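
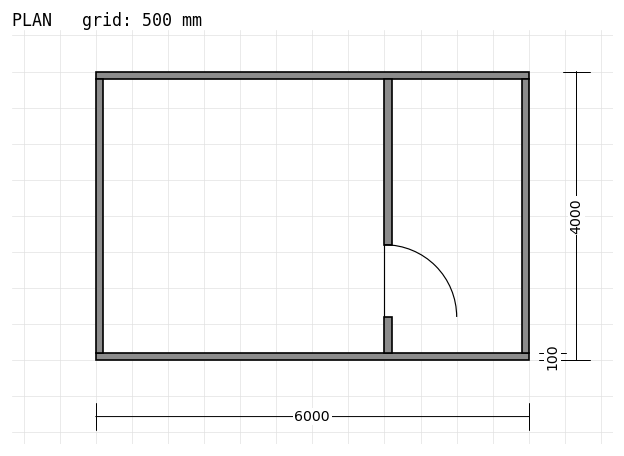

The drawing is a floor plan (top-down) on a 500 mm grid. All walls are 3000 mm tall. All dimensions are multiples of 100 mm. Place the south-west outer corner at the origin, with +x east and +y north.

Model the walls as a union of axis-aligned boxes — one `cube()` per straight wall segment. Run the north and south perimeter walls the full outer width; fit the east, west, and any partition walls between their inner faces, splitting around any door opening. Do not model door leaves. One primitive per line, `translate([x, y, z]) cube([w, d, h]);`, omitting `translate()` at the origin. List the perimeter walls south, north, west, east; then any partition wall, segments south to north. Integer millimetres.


cube([6000, 100, 3000]);
translate([0, 3900, 0]) cube([6000, 100, 3000]);
translate([0, 100, 0]) cube([100, 3800, 3000]);
translate([5900, 100, 0]) cube([100, 3800, 3000]);
translate([4000, 100, 0]) cube([100, 500, 3000]);
translate([4000, 1600, 0]) cube([100, 2300, 3000]);


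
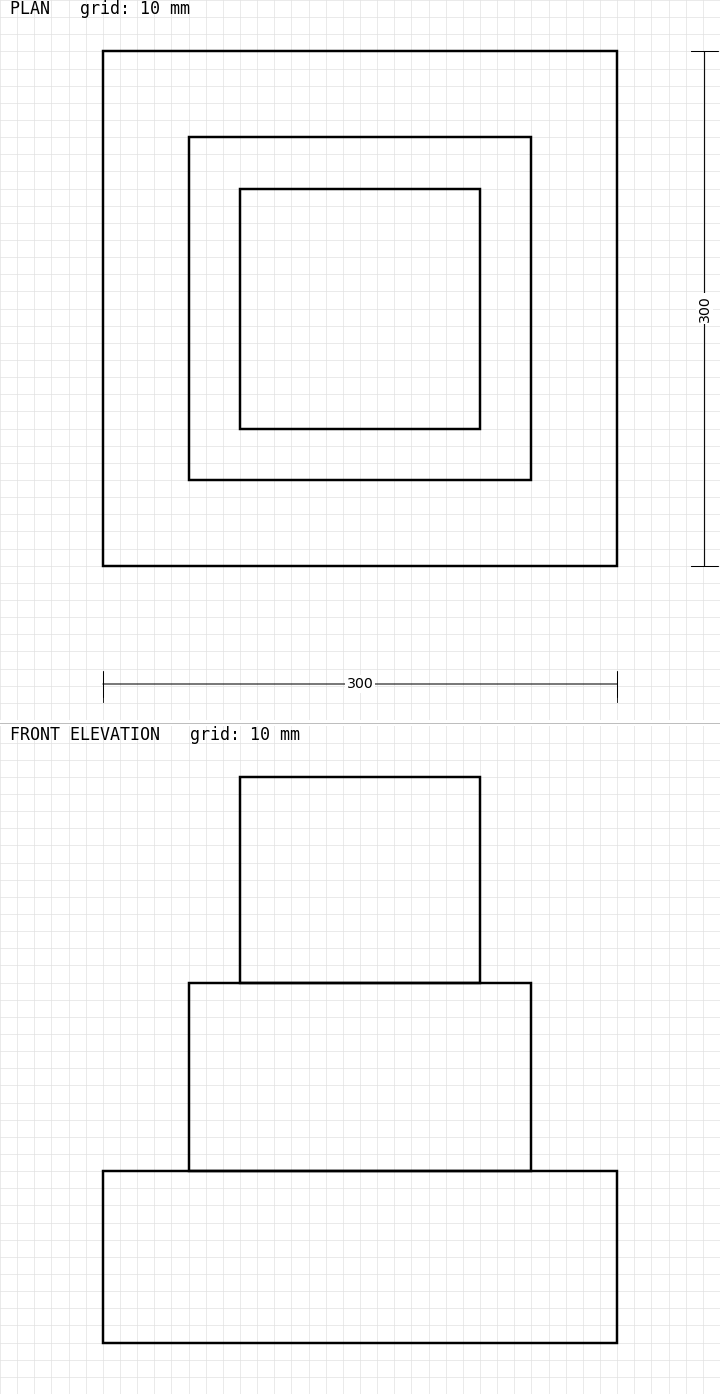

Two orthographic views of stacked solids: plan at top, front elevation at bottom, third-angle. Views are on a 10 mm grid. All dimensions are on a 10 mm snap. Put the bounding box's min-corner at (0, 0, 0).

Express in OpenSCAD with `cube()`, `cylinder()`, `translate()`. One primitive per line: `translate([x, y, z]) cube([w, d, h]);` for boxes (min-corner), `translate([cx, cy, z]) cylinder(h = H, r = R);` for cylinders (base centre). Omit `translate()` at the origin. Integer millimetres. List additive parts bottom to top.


cube([300, 300, 100]);
translate([50, 50, 100]) cube([200, 200, 110]);
translate([80, 80, 210]) cube([140, 140, 120]);


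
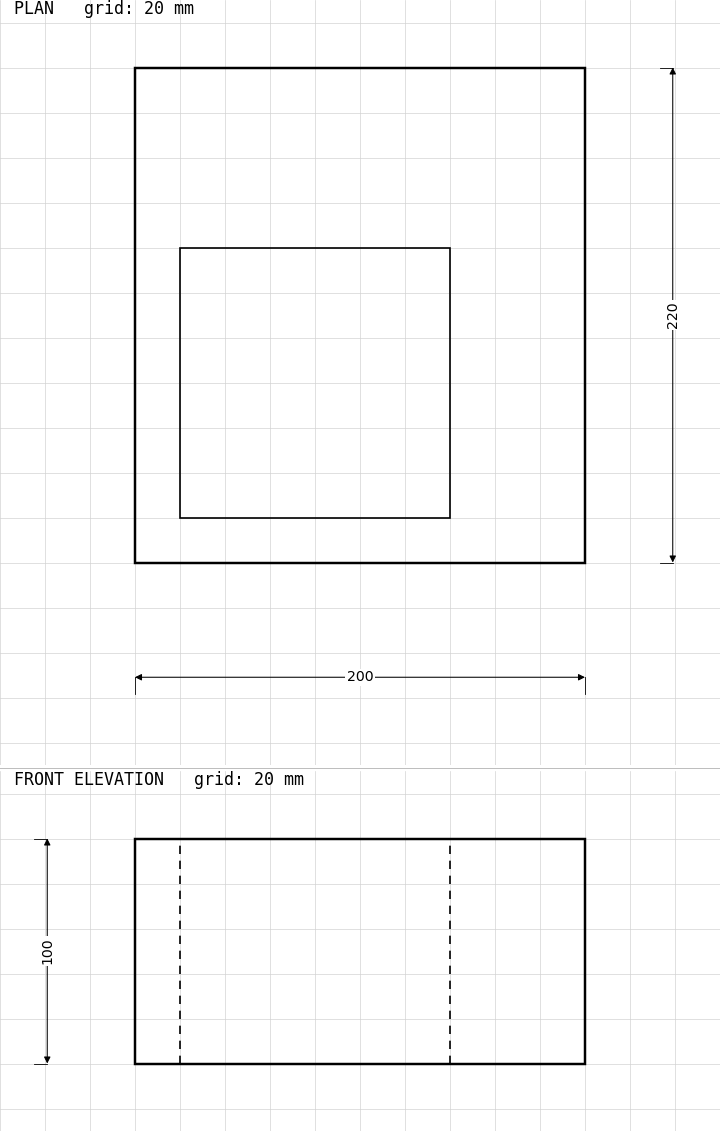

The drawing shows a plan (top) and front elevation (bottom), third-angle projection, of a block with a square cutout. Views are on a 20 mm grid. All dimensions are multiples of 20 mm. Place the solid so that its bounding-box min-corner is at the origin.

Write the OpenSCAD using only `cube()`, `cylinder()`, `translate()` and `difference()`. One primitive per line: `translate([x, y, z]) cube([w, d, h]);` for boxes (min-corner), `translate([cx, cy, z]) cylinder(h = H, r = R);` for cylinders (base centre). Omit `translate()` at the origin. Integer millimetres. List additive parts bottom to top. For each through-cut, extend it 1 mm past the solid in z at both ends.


difference() {
  cube([200, 220, 100]);
  translate([20, 20, -1]) cube([120, 120, 102]);
}


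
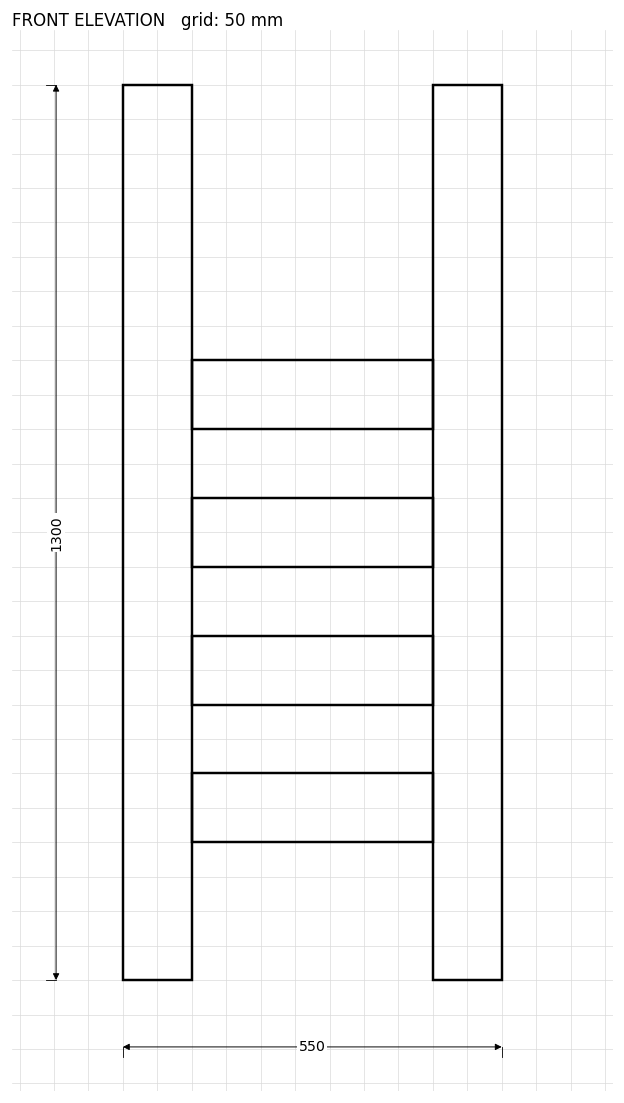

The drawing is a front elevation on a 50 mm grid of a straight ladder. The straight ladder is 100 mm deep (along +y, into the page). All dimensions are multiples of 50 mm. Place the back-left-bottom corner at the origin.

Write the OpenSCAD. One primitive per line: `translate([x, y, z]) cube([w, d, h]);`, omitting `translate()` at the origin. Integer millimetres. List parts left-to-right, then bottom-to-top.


cube([100, 100, 1300]);
translate([100, 0, 200]) cube([350, 100, 100]);
translate([100, 0, 400]) cube([350, 100, 100]);
translate([100, 0, 600]) cube([350, 100, 100]);
translate([100, 0, 800]) cube([350, 100, 100]);
translate([450, 0, 0]) cube([100, 100, 1300]);


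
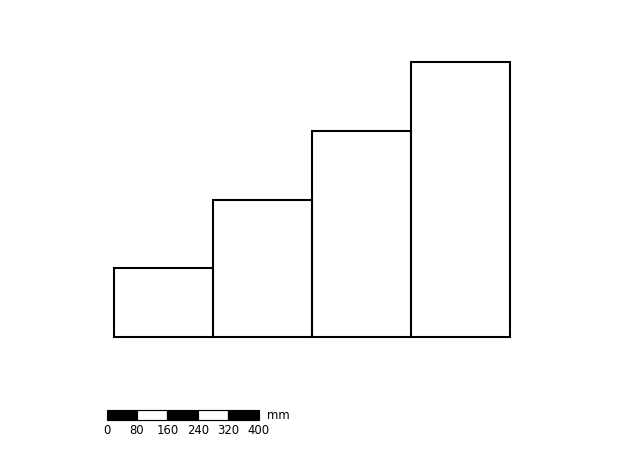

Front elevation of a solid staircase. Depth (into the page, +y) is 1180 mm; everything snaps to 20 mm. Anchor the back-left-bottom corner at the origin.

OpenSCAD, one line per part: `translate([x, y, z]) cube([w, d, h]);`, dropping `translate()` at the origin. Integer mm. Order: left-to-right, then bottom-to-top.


cube([260, 1180, 180]);
translate([260, 0, 0]) cube([260, 1180, 360]);
translate([520, 0, 0]) cube([260, 1180, 540]);
translate([780, 0, 0]) cube([260, 1180, 720]);


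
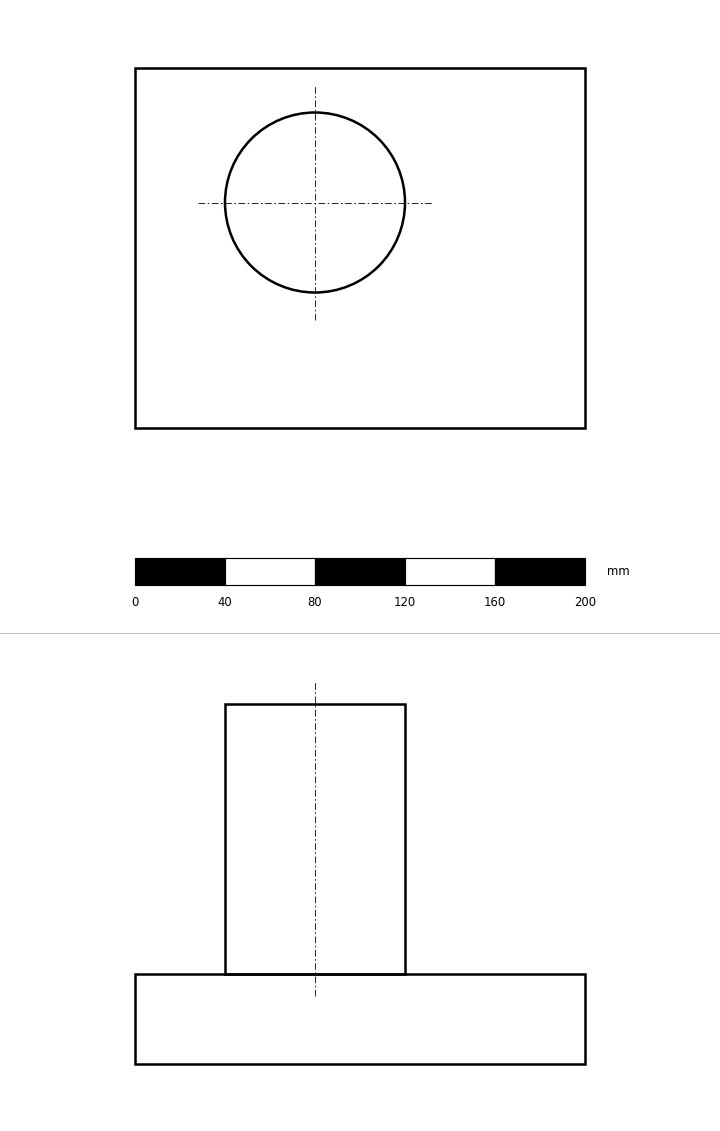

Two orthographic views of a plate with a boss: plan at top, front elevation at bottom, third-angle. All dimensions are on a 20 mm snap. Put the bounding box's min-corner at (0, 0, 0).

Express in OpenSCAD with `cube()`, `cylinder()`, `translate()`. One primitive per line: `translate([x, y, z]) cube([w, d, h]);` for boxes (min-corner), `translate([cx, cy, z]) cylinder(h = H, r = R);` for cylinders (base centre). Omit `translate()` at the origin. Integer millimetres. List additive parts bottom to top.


cube([200, 160, 40]);
translate([80, 100, 40]) cylinder(h = 120, r = 40);


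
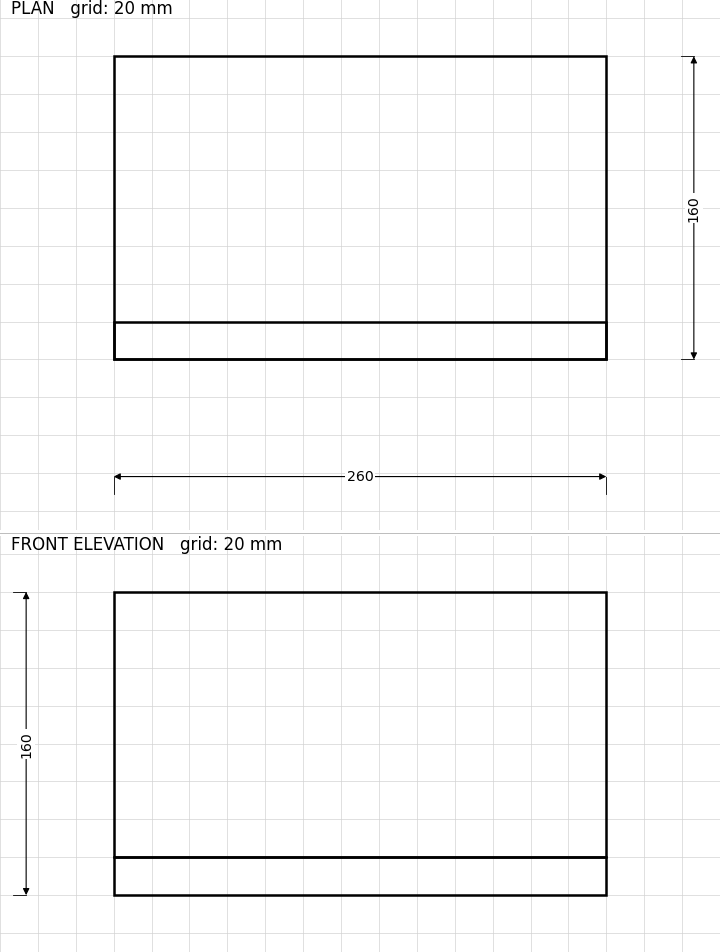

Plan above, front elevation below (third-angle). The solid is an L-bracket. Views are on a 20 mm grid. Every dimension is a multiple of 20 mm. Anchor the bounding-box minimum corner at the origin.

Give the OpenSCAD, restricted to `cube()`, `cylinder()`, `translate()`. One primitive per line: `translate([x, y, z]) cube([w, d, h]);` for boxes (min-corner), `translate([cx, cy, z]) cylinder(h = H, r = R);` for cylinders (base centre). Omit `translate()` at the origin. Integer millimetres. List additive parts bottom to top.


cube([260, 160, 20]);
translate([0, 0, 20]) cube([260, 20, 140]);


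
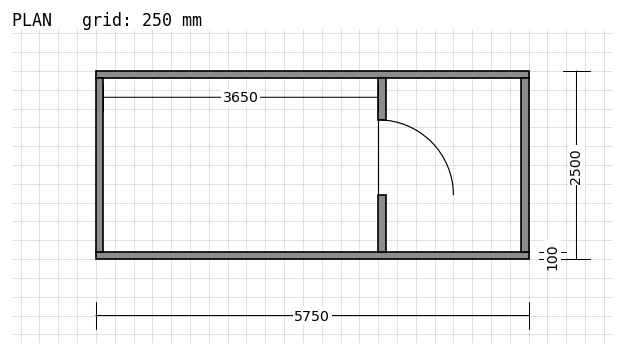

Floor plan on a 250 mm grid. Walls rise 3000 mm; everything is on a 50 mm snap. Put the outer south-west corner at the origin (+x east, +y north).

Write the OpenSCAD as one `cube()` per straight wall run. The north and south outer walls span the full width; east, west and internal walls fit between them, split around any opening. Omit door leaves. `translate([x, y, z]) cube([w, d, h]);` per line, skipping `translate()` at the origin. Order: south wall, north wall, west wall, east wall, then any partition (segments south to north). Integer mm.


cube([5750, 100, 3000]);
translate([0, 2400, 0]) cube([5750, 100, 3000]);
translate([0, 100, 0]) cube([100, 2300, 3000]);
translate([5650, 100, 0]) cube([100, 2300, 3000]);
translate([3750, 100, 0]) cube([100, 750, 3000]);
translate([3750, 1850, 0]) cube([100, 550, 3000]);


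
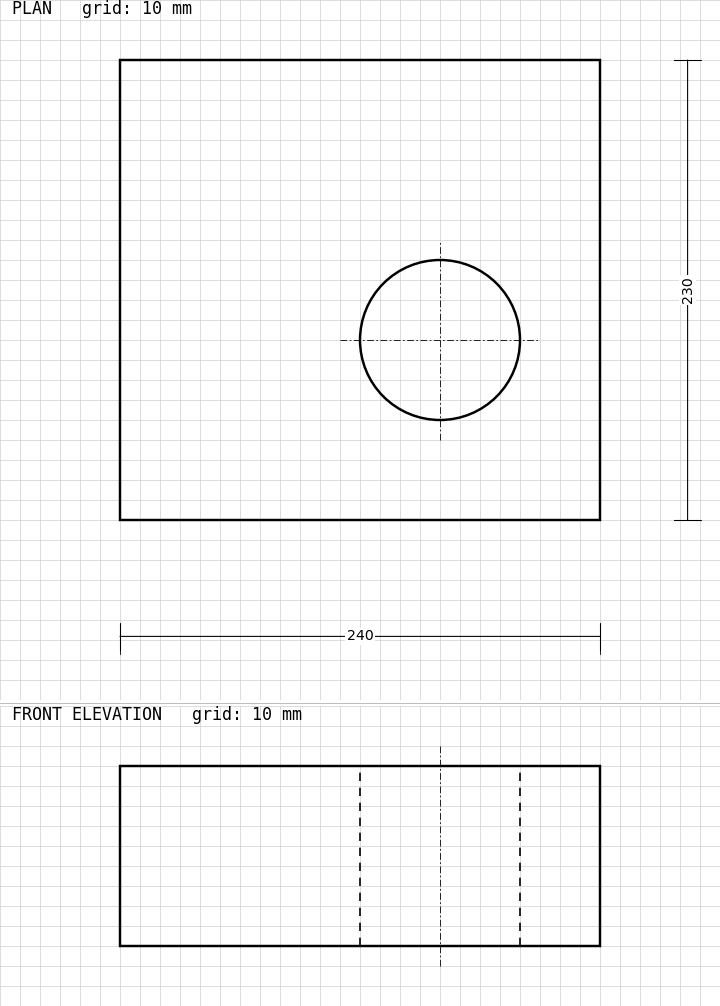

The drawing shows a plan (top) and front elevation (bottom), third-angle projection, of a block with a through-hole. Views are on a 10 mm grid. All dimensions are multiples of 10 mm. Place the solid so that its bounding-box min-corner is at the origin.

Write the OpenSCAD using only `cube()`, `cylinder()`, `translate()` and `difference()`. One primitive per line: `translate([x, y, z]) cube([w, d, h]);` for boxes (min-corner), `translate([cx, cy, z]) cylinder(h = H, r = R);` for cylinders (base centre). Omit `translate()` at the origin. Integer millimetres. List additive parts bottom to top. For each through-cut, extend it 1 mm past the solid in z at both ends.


difference() {
  cube([240, 230, 90]);
  translate([160, 90, -1]) cylinder(h = 92, r = 40);
}


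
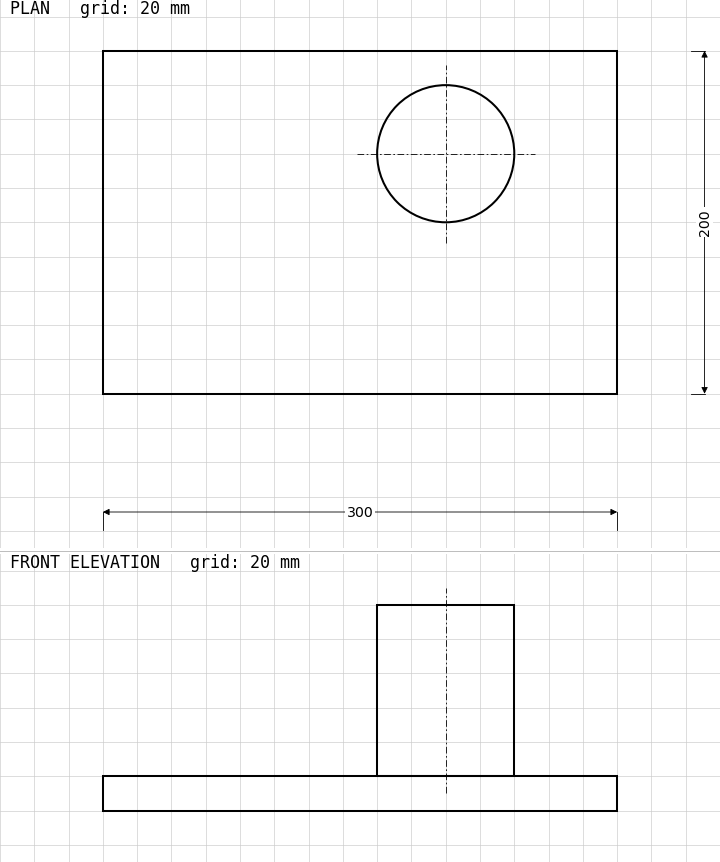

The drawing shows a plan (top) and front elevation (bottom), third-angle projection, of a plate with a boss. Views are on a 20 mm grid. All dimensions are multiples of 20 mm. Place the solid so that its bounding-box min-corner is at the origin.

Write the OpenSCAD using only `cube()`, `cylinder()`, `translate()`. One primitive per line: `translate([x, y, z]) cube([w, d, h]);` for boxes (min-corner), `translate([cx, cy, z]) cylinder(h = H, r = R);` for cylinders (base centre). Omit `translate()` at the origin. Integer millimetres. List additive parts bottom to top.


cube([300, 200, 20]);
translate([200, 140, 20]) cylinder(h = 100, r = 40);


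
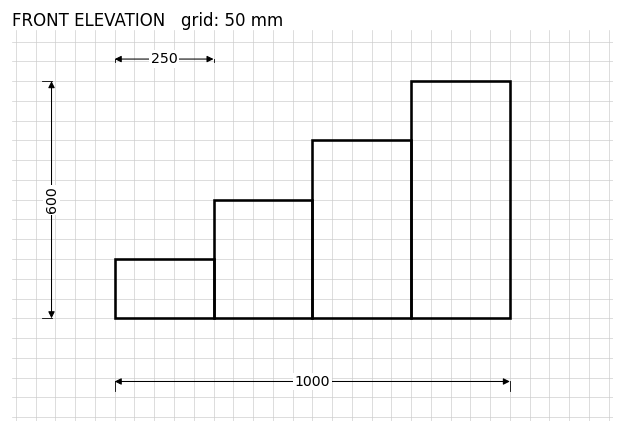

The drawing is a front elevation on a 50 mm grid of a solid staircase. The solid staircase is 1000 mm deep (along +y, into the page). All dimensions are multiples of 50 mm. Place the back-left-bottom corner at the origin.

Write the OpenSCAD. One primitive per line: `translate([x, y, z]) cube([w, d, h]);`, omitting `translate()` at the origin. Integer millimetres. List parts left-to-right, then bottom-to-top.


cube([250, 1000, 150]);
translate([250, 0, 0]) cube([250, 1000, 300]);
translate([500, 0, 0]) cube([250, 1000, 450]);
translate([750, 0, 0]) cube([250, 1000, 600]);


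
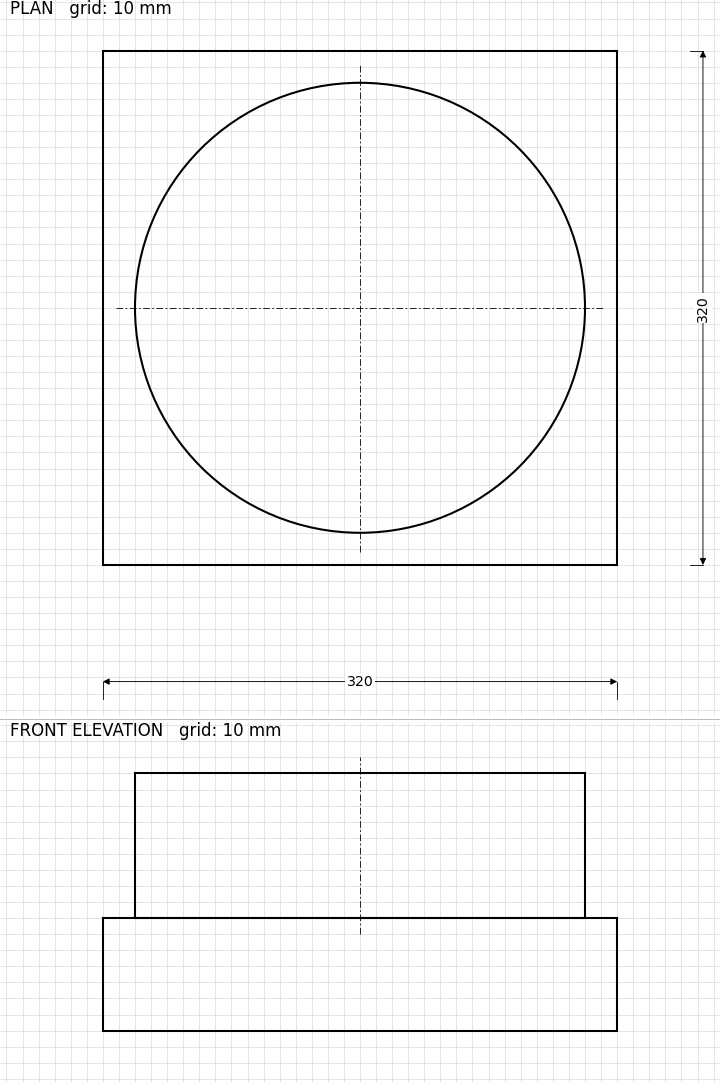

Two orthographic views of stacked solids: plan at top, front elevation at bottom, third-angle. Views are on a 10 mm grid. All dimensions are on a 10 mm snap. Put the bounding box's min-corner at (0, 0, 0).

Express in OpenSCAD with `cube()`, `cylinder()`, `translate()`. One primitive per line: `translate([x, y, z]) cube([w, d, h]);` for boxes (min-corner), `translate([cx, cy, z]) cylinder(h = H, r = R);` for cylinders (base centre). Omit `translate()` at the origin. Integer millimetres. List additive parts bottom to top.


cube([320, 320, 70]);
translate([160, 160, 70]) cylinder(h = 90, r = 140);


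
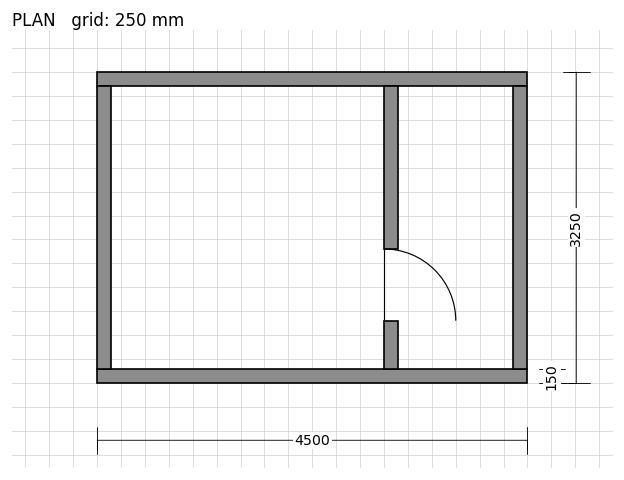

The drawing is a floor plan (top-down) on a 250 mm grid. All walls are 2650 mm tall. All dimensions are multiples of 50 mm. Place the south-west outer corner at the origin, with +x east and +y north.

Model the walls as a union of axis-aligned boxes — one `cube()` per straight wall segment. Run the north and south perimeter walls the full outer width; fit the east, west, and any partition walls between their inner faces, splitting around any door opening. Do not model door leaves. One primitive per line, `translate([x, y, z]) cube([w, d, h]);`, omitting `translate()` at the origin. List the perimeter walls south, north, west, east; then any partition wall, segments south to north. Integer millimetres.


cube([4500, 150, 2650]);
translate([0, 3100, 0]) cube([4500, 150, 2650]);
translate([0, 150, 0]) cube([150, 2950, 2650]);
translate([4350, 150, 0]) cube([150, 2950, 2650]);
translate([3000, 150, 0]) cube([150, 500, 2650]);
translate([3000, 1400, 0]) cube([150, 1700, 2650]);


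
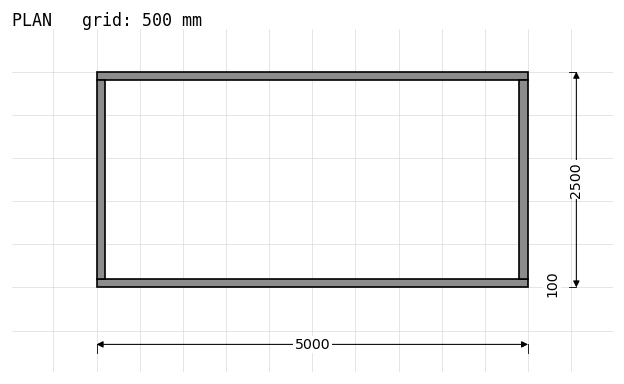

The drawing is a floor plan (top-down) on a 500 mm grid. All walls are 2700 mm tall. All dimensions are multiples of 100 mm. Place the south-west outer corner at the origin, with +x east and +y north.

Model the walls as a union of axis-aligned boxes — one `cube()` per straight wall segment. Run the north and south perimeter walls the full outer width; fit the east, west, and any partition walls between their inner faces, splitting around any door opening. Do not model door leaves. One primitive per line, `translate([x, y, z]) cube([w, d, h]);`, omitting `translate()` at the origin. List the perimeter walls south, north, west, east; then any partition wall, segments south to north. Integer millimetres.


cube([5000, 100, 2700]);
translate([0, 2400, 0]) cube([5000, 100, 2700]);
translate([0, 100, 0]) cube([100, 2300, 2700]);
translate([4900, 100, 0]) cube([100, 2300, 2700]);


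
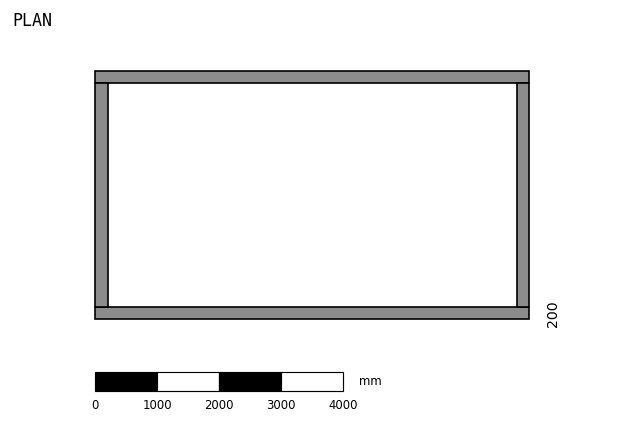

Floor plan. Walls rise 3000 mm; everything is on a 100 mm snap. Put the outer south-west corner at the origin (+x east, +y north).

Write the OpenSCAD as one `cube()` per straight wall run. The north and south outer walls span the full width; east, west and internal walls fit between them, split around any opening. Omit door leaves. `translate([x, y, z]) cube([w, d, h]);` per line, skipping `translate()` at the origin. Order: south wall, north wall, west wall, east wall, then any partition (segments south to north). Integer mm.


cube([7000, 200, 3000]);
translate([0, 3800, 0]) cube([7000, 200, 3000]);
translate([0, 200, 0]) cube([200, 3600, 3000]);
translate([6800, 200, 0]) cube([200, 3600, 3000]);


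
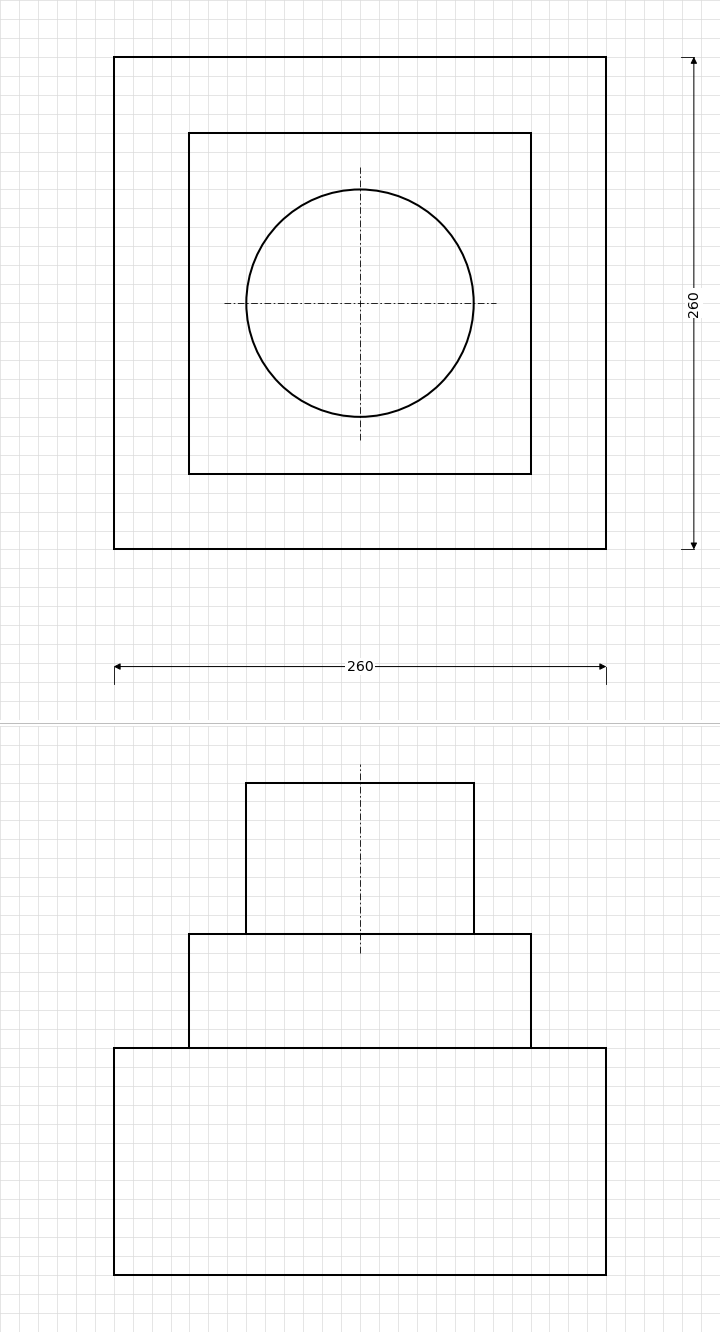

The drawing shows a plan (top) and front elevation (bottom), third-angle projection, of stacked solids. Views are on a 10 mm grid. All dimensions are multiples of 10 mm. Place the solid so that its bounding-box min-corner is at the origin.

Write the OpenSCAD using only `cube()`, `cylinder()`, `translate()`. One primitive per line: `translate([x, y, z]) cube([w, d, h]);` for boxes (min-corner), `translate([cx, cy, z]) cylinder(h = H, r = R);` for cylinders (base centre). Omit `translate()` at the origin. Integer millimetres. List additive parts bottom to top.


cube([260, 260, 120]);
translate([40, 40, 120]) cube([180, 180, 60]);
translate([130, 130, 180]) cylinder(h = 80, r = 60);


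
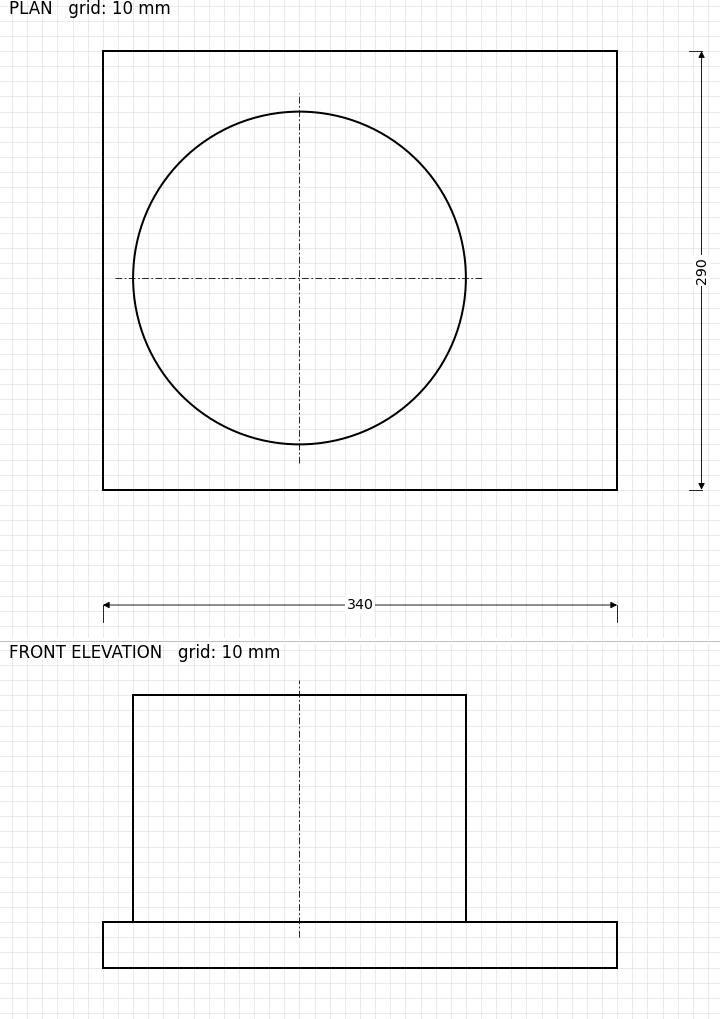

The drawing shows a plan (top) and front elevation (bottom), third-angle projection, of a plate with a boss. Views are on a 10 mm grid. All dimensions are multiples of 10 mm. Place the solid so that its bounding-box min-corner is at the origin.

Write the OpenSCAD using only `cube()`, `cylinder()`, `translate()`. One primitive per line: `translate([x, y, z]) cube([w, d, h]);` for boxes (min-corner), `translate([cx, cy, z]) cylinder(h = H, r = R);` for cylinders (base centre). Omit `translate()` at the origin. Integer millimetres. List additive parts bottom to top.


cube([340, 290, 30]);
translate([130, 140, 30]) cylinder(h = 150, r = 110);


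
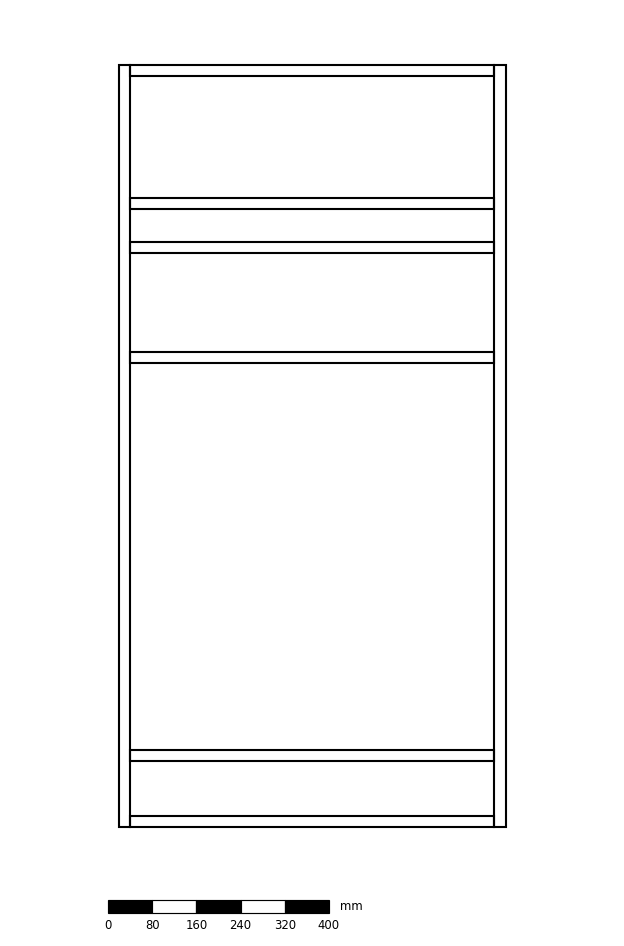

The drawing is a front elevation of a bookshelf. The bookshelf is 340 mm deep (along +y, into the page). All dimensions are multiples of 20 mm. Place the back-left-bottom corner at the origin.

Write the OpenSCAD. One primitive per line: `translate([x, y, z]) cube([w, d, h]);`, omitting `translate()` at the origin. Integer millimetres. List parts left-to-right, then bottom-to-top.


cube([20, 340, 1380]);
translate([20, 0, 0]) cube([660, 340, 20]);
translate([20, 0, 120]) cube([660, 340, 20]);
translate([20, 0, 840]) cube([660, 340, 20]);
translate([20, 0, 1040]) cube([660, 340, 20]);
translate([20, 0, 1120]) cube([660, 340, 20]);
translate([20, 0, 1360]) cube([660, 340, 20]);
translate([680, 0, 0]) cube([20, 340, 1380]);


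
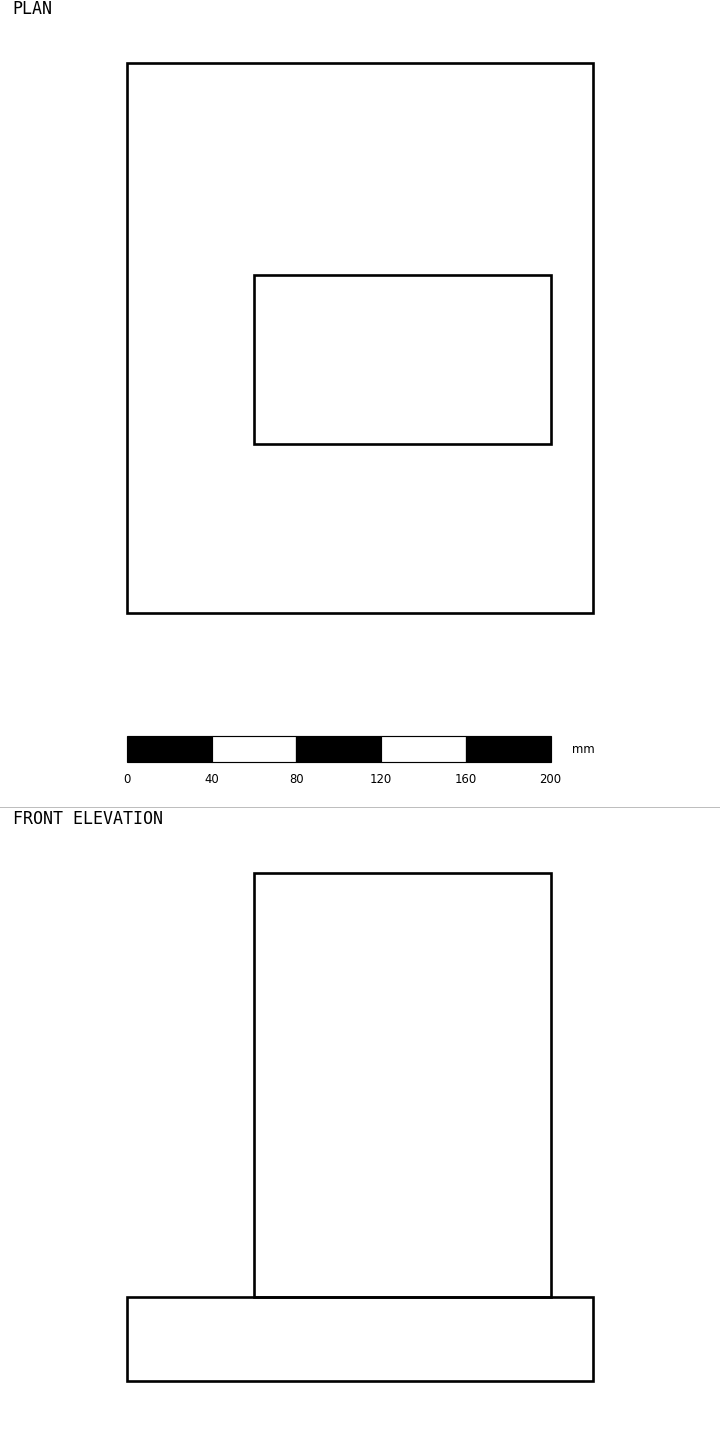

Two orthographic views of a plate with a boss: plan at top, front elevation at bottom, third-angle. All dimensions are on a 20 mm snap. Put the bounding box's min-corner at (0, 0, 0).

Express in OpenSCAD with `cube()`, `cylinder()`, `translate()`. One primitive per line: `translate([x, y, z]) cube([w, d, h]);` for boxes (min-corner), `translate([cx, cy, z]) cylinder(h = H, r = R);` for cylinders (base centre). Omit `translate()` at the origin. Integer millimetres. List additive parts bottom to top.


cube([220, 260, 40]);
translate([60, 80, 40]) cube([140, 80, 200]);


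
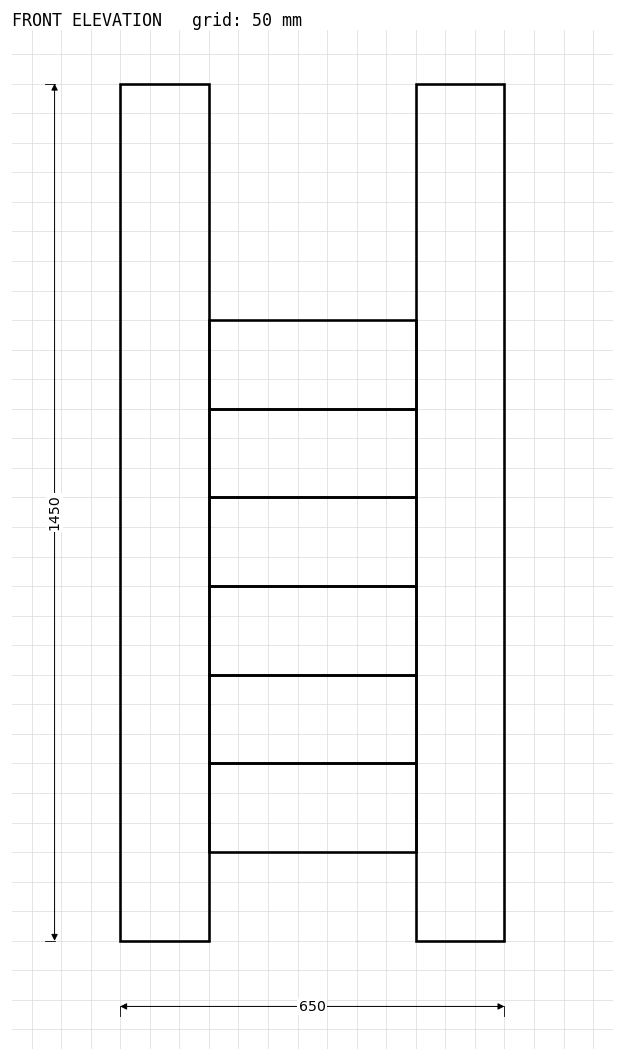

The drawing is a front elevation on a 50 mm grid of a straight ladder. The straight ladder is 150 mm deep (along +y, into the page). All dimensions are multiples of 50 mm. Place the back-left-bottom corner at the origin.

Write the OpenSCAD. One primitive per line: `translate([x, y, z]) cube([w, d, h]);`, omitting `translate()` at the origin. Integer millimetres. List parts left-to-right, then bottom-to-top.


cube([150, 150, 1450]);
translate([150, 0, 150]) cube([350, 150, 150]);
translate([150, 0, 300]) cube([350, 150, 150]);
translate([150, 0, 450]) cube([350, 150, 150]);
translate([150, 0, 600]) cube([350, 150, 150]);
translate([150, 0, 750]) cube([350, 150, 150]);
translate([150, 0, 900]) cube([350, 150, 150]);
translate([500, 0, 0]) cube([150, 150, 1450]);


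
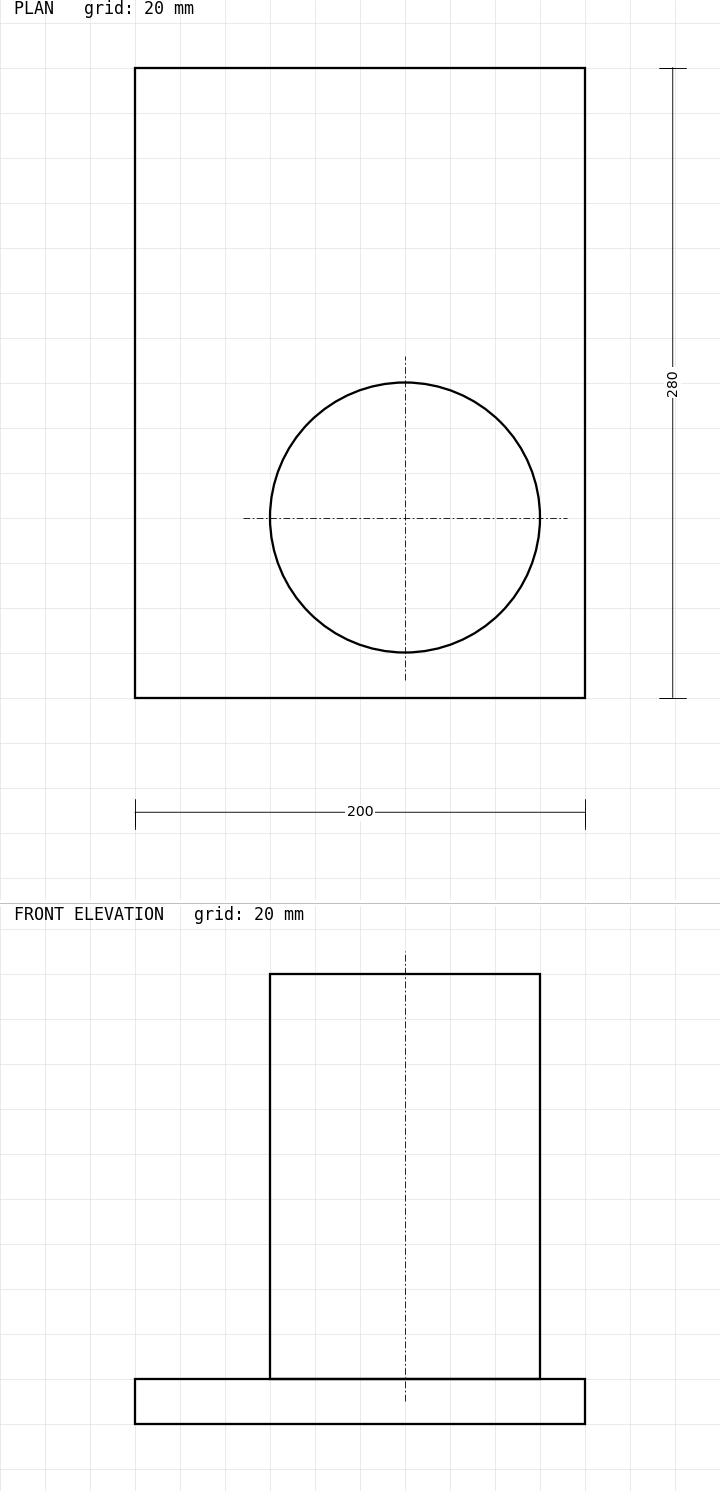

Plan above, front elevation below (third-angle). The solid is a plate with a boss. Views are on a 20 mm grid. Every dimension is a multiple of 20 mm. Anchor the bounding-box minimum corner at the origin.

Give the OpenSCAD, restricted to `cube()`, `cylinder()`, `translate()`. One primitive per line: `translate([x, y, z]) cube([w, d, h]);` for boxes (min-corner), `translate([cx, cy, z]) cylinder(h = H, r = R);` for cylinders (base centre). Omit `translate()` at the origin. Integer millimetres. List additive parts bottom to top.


cube([200, 280, 20]);
translate([120, 80, 20]) cylinder(h = 180, r = 60);


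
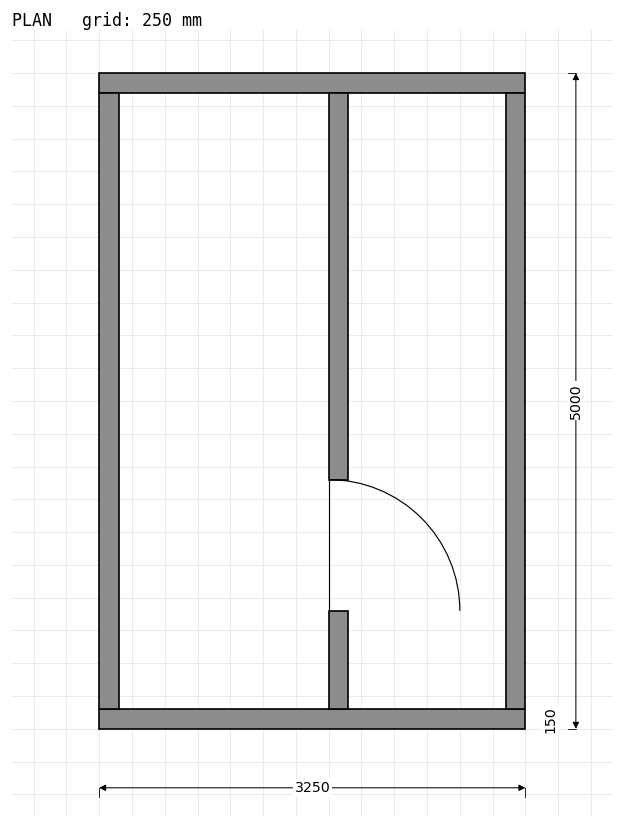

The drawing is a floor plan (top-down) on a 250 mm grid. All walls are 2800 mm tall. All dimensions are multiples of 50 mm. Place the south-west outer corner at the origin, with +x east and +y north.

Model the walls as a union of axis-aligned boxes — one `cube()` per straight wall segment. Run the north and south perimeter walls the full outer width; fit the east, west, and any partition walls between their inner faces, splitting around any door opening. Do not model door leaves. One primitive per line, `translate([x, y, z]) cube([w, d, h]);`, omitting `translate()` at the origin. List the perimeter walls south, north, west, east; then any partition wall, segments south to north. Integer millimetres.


cube([3250, 150, 2800]);
translate([0, 4850, 0]) cube([3250, 150, 2800]);
translate([0, 150, 0]) cube([150, 4700, 2800]);
translate([3100, 150, 0]) cube([150, 4700, 2800]);
translate([1750, 150, 0]) cube([150, 750, 2800]);
translate([1750, 1900, 0]) cube([150, 2950, 2800]);


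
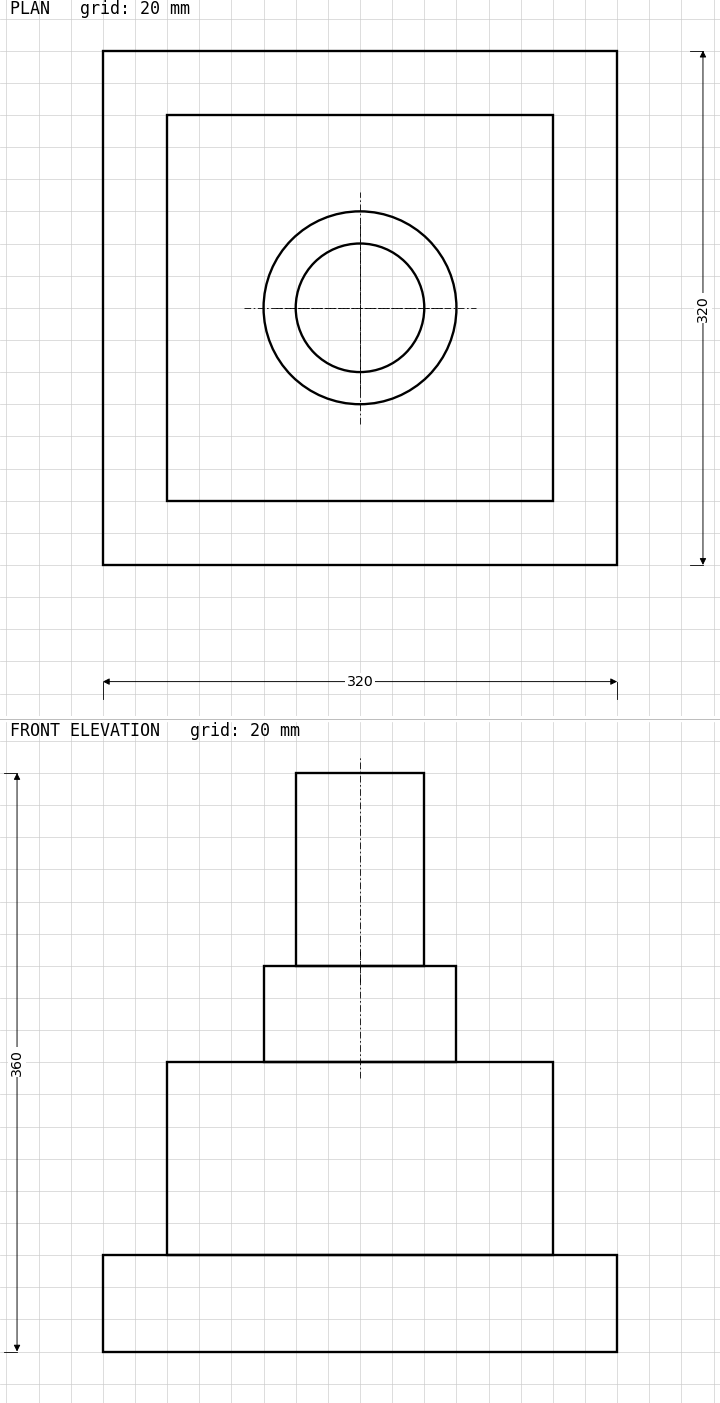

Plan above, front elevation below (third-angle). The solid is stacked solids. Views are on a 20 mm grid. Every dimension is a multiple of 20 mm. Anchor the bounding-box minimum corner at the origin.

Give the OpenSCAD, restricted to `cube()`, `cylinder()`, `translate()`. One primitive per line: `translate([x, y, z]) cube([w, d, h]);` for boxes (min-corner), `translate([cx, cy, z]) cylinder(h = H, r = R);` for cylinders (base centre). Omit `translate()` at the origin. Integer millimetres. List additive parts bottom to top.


cube([320, 320, 60]);
translate([40, 40, 60]) cube([240, 240, 120]);
translate([160, 160, 180]) cylinder(h = 60, r = 60);
translate([160, 160, 240]) cylinder(h = 120, r = 40);


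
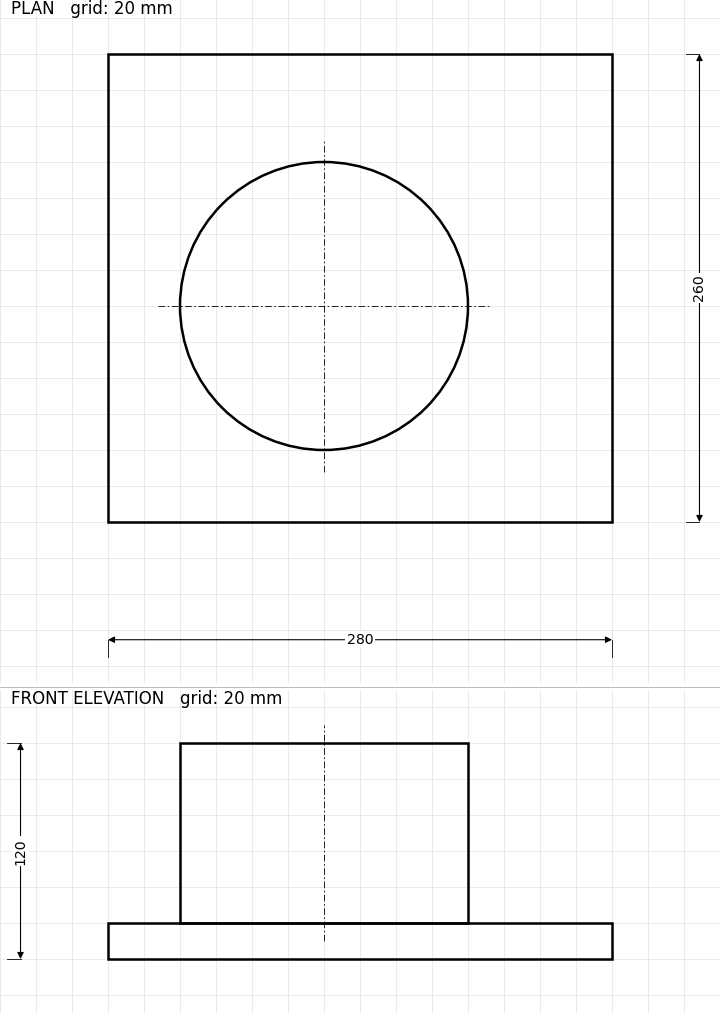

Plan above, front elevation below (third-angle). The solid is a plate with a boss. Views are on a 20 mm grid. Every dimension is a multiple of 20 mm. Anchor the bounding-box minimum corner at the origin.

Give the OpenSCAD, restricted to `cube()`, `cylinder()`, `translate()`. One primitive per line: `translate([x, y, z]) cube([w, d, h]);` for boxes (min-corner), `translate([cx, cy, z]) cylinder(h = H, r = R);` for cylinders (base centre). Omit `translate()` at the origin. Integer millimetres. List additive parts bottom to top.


cube([280, 260, 20]);
translate([120, 120, 20]) cylinder(h = 100, r = 80);


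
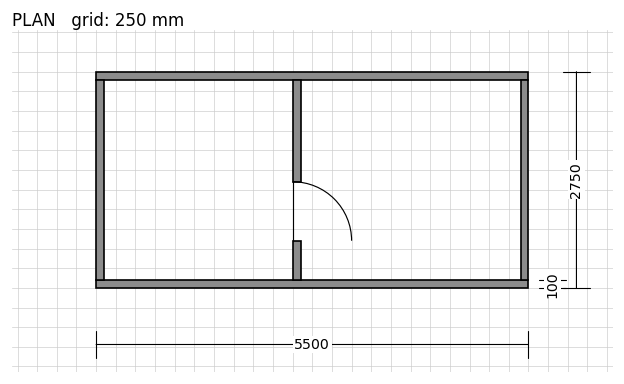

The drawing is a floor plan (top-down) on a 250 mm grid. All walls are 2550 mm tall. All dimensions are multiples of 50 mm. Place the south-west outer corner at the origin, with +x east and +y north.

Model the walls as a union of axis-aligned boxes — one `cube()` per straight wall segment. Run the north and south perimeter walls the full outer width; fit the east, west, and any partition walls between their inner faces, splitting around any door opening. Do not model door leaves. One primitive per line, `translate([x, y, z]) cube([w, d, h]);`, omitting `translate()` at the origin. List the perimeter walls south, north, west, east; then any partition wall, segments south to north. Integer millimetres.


cube([5500, 100, 2550]);
translate([0, 2650, 0]) cube([5500, 100, 2550]);
translate([0, 100, 0]) cube([100, 2550, 2550]);
translate([5400, 100, 0]) cube([100, 2550, 2550]);
translate([2500, 100, 0]) cube([100, 500, 2550]);
translate([2500, 1350, 0]) cube([100, 1300, 2550]);


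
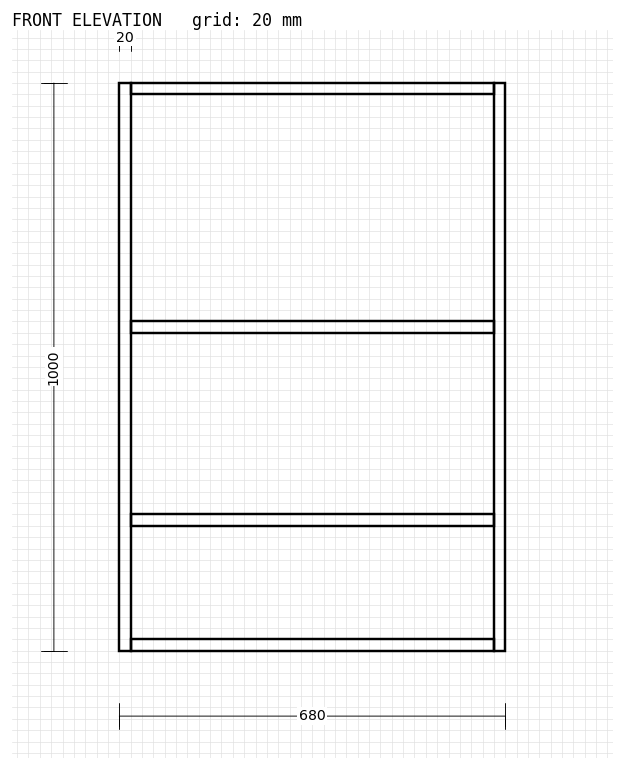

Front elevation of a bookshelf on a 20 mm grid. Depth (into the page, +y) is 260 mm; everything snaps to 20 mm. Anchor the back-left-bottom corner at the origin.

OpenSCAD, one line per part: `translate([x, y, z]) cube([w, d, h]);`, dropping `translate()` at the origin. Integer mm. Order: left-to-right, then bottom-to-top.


cube([20, 260, 1000]);
translate([20, 0, 0]) cube([640, 260, 20]);
translate([20, 0, 220]) cube([640, 260, 20]);
translate([20, 0, 560]) cube([640, 260, 20]);
translate([20, 0, 980]) cube([640, 260, 20]);
translate([660, 0, 0]) cube([20, 260, 1000]);


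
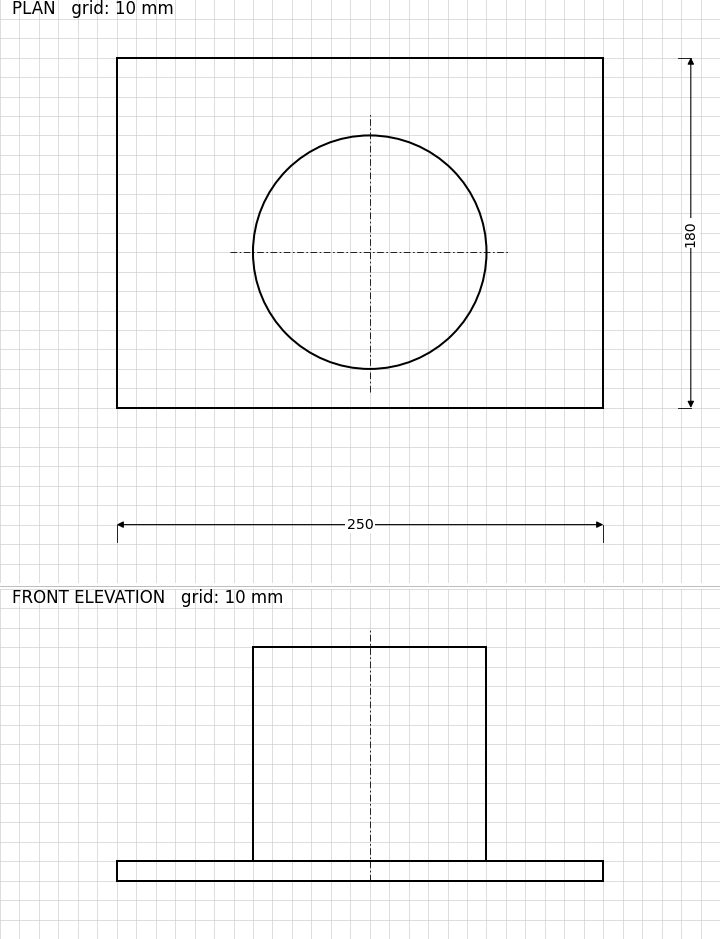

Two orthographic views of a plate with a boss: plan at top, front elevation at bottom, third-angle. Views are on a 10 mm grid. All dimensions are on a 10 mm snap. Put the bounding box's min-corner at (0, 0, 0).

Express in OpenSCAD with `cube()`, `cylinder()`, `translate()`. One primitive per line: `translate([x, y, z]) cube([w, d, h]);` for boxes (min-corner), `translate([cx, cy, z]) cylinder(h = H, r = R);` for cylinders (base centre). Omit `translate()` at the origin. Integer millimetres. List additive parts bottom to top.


cube([250, 180, 10]);
translate([130, 80, 10]) cylinder(h = 110, r = 60);


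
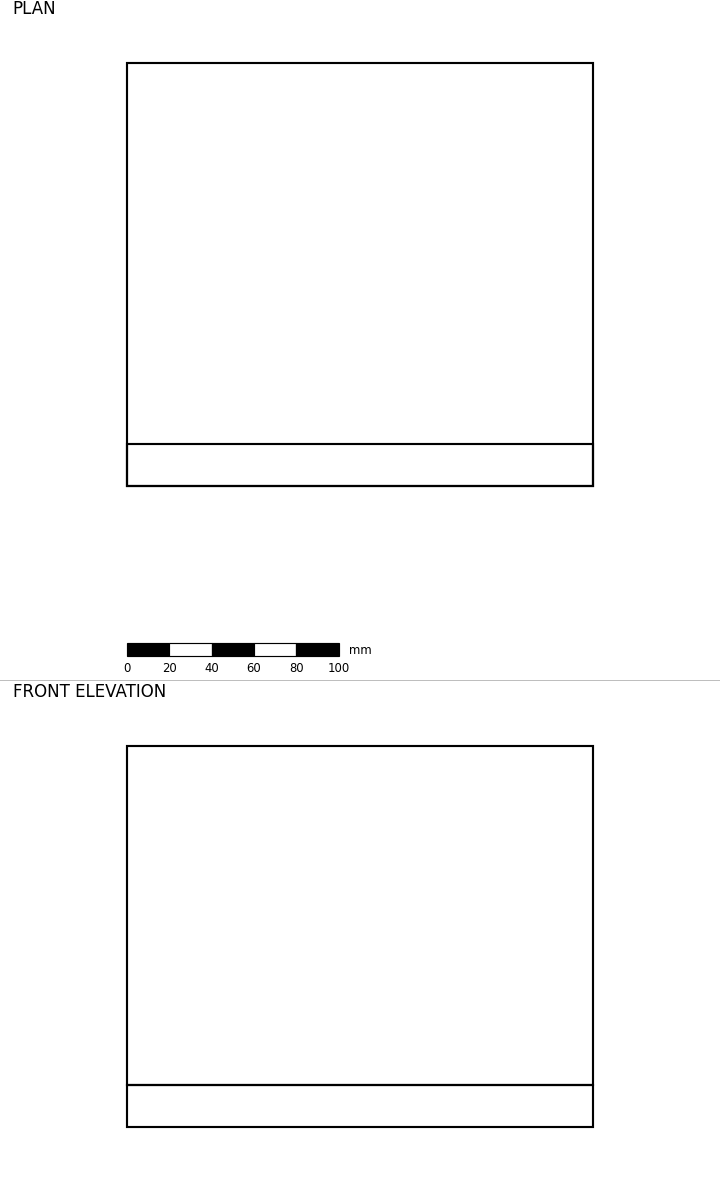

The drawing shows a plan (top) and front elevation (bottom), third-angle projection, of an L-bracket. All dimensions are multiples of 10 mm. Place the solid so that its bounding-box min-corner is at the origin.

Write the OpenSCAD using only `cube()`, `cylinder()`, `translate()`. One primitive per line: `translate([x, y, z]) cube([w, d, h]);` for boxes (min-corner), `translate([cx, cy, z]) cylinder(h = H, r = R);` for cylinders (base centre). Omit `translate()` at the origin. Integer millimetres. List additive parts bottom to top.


cube([220, 200, 20]);
translate([0, 0, 20]) cube([220, 20, 160]);


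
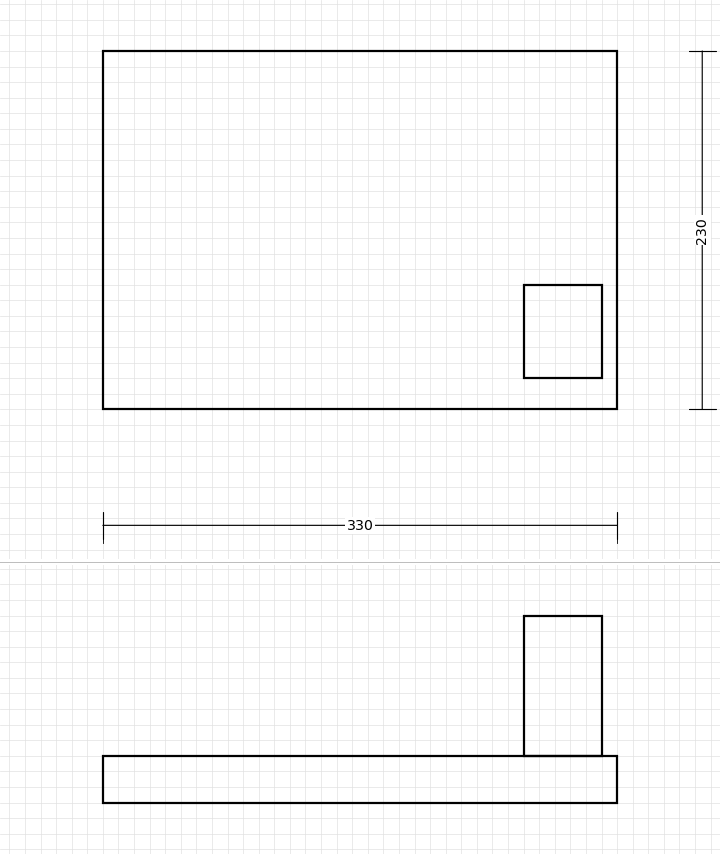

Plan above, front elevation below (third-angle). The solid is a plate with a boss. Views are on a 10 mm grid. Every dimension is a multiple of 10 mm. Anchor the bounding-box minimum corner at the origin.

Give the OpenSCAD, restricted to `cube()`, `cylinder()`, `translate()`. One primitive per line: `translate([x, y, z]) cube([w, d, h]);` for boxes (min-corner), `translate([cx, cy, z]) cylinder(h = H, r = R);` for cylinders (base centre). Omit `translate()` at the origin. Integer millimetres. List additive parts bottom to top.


cube([330, 230, 30]);
translate([270, 20, 30]) cube([50, 60, 90]);


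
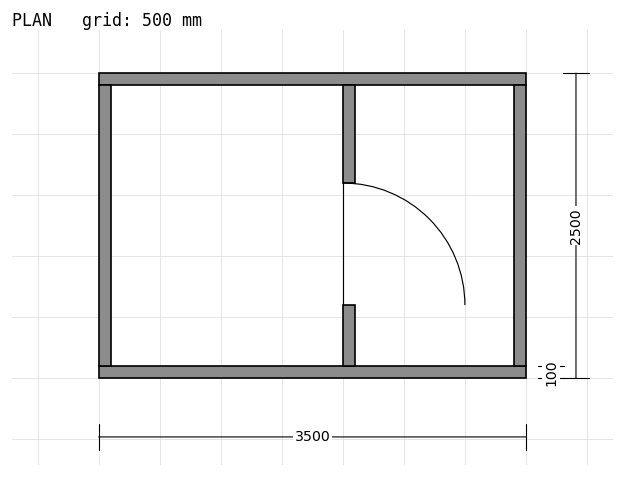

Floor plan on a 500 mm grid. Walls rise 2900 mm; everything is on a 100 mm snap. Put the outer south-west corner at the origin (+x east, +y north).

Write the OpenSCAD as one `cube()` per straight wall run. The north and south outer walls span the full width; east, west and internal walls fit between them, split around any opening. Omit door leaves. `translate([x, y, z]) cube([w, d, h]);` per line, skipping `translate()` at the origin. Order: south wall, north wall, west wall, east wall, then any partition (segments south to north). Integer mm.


cube([3500, 100, 2900]);
translate([0, 2400, 0]) cube([3500, 100, 2900]);
translate([0, 100, 0]) cube([100, 2300, 2900]);
translate([3400, 100, 0]) cube([100, 2300, 2900]);
translate([2000, 100, 0]) cube([100, 500, 2900]);
translate([2000, 1600, 0]) cube([100, 800, 2900]);


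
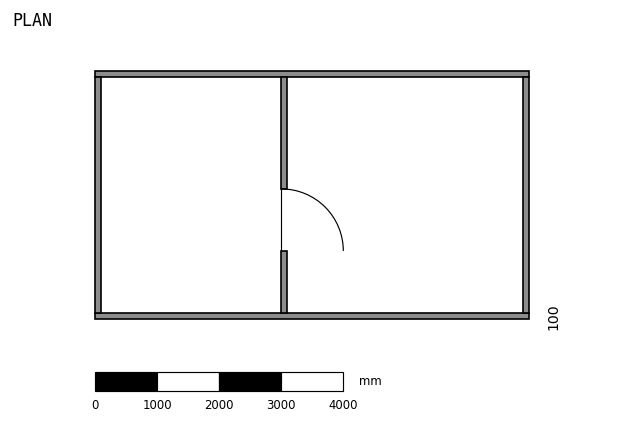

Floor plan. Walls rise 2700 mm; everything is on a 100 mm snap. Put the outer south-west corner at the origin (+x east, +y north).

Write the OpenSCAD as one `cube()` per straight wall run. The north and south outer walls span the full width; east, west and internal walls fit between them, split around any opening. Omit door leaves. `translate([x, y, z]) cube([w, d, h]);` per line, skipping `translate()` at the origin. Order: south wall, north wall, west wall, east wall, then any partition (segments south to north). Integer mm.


cube([7000, 100, 2700]);
translate([0, 3900, 0]) cube([7000, 100, 2700]);
translate([0, 100, 0]) cube([100, 3800, 2700]);
translate([6900, 100, 0]) cube([100, 3800, 2700]);
translate([3000, 100, 0]) cube([100, 1000, 2700]);
translate([3000, 2100, 0]) cube([100, 1800, 2700]);


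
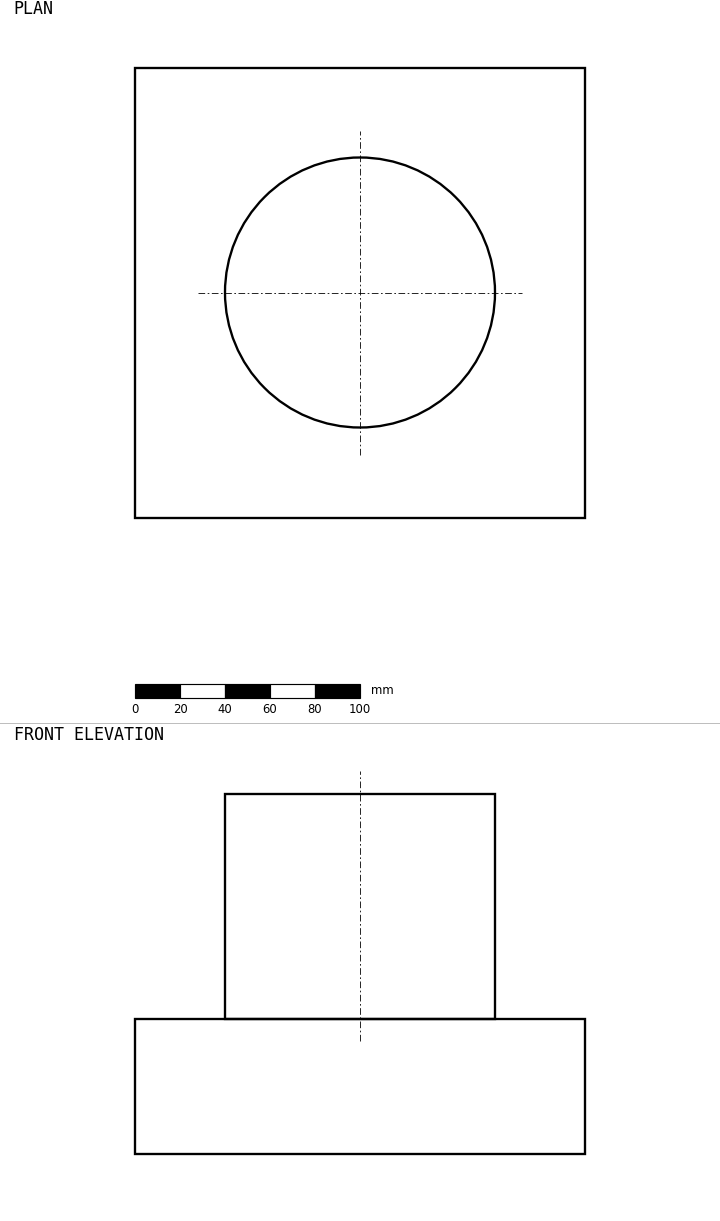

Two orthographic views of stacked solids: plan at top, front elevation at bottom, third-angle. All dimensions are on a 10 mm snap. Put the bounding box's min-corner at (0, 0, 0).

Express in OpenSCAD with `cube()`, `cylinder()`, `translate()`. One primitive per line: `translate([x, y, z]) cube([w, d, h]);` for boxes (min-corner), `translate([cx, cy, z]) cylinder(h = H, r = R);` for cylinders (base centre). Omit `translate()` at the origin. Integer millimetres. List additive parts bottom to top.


cube([200, 200, 60]);
translate([100, 100, 60]) cylinder(h = 100, r = 60);


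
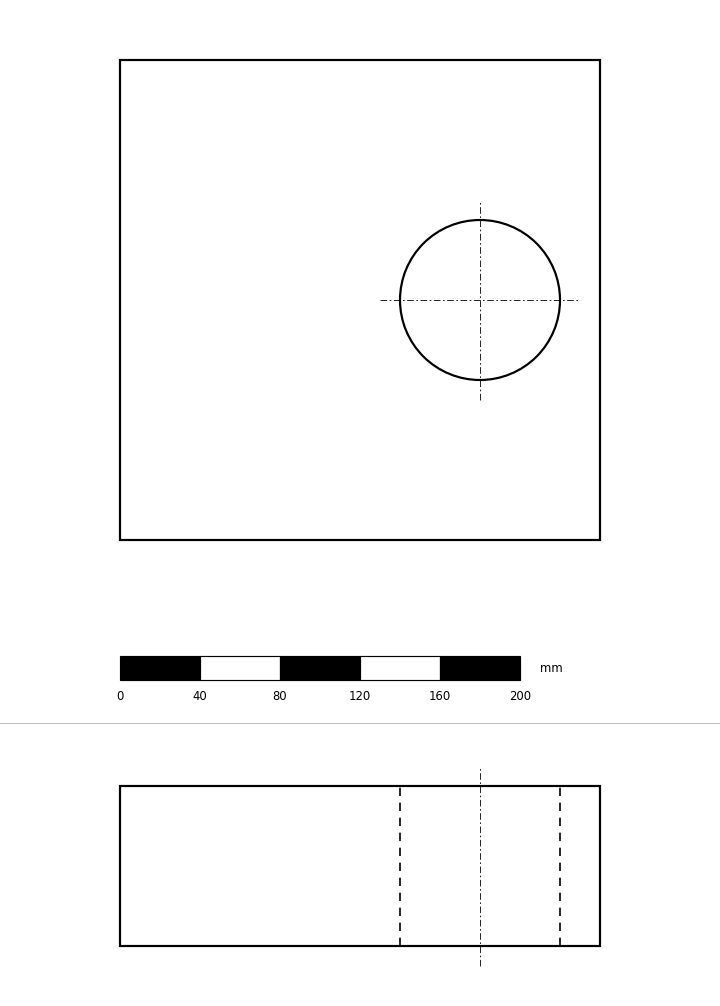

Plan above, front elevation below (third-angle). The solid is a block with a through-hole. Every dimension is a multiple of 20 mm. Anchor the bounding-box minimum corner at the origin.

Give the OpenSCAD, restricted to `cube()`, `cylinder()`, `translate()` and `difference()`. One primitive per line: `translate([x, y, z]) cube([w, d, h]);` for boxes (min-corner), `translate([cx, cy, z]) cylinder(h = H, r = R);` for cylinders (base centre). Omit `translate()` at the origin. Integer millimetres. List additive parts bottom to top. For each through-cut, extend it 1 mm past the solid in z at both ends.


difference() {
  cube([240, 240, 80]);
  translate([180, 120, -1]) cylinder(h = 82, r = 40);
}


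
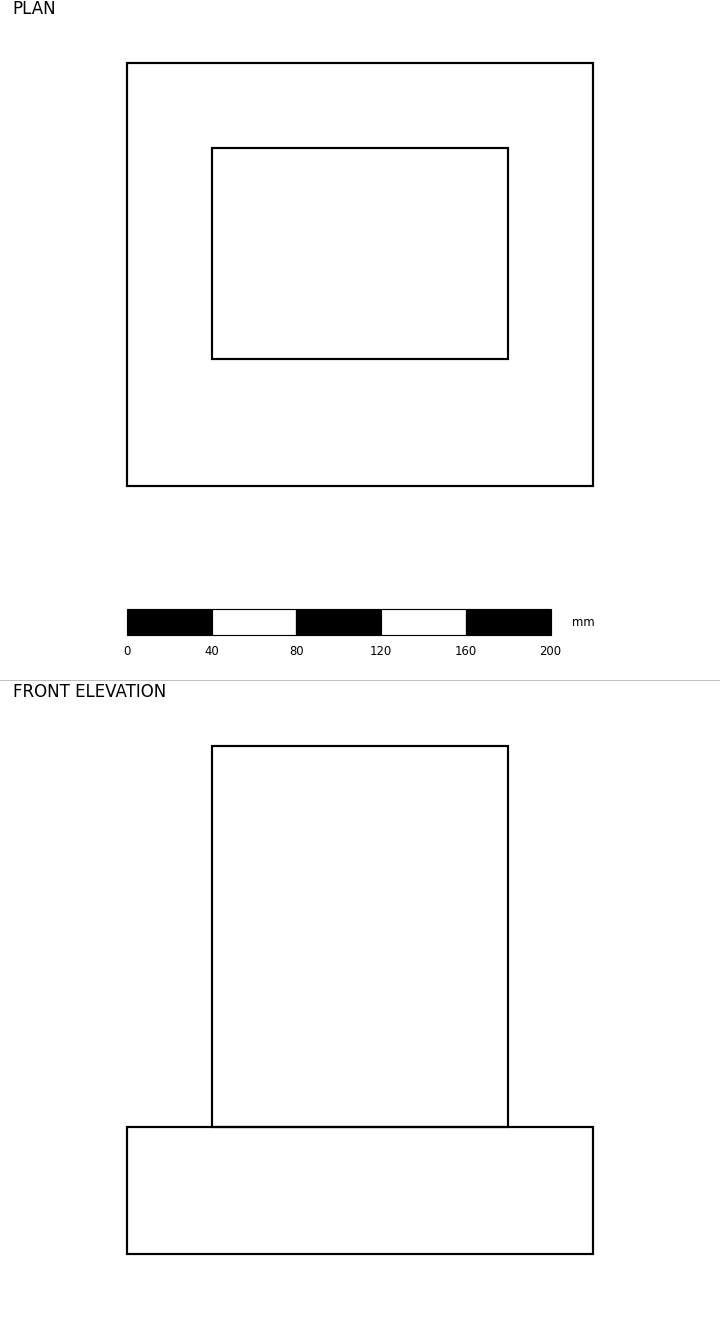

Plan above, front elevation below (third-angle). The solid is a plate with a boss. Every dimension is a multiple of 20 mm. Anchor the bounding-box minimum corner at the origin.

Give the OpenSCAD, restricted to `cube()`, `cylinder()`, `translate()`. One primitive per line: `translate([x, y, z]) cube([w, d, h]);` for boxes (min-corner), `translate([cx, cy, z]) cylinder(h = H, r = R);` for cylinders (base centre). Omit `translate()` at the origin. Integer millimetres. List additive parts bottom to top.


cube([220, 200, 60]);
translate([40, 60, 60]) cube([140, 100, 180]);


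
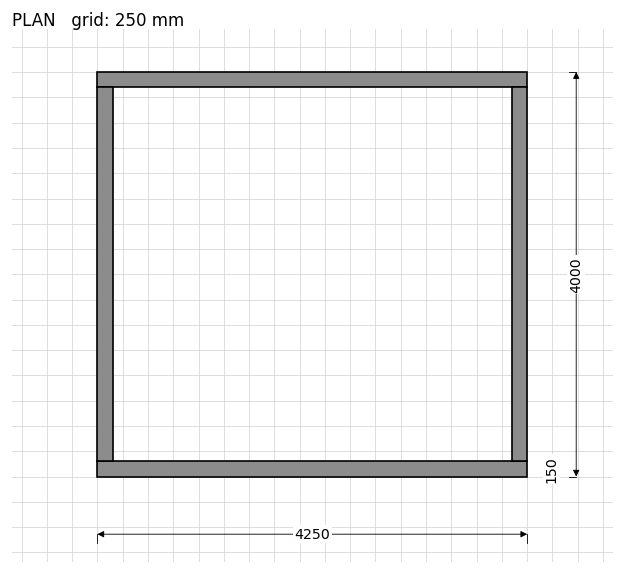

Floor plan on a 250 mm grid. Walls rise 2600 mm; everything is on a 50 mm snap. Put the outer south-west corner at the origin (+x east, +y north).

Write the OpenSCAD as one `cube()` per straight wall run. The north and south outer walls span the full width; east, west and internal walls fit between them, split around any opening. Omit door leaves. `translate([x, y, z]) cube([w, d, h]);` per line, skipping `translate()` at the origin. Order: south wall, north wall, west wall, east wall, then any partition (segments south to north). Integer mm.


cube([4250, 150, 2600]);
translate([0, 3850, 0]) cube([4250, 150, 2600]);
translate([0, 150, 0]) cube([150, 3700, 2600]);
translate([4100, 150, 0]) cube([150, 3700, 2600]);


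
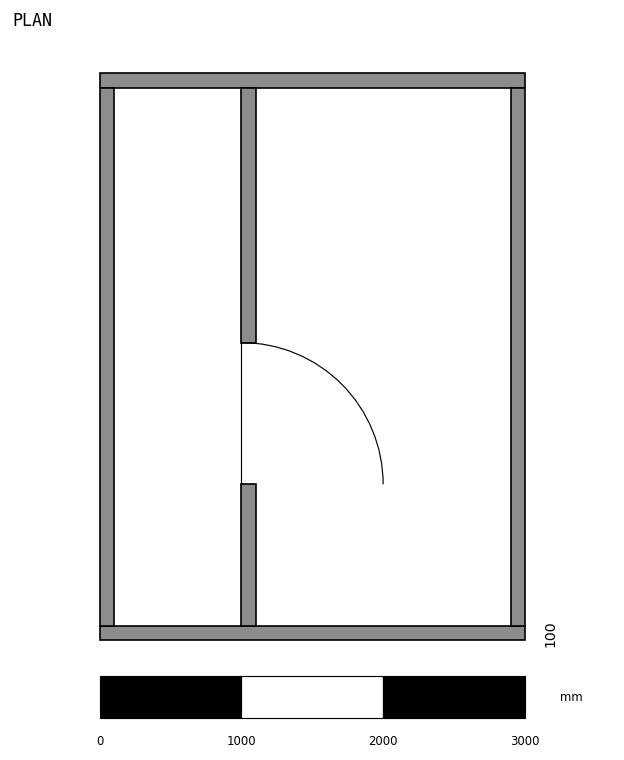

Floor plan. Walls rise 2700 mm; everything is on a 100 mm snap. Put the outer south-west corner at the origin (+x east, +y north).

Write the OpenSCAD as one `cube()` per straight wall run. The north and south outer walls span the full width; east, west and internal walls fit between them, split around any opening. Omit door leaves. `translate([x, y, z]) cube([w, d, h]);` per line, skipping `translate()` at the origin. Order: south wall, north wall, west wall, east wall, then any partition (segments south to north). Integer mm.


cube([3000, 100, 2700]);
translate([0, 3900, 0]) cube([3000, 100, 2700]);
translate([0, 100, 0]) cube([100, 3800, 2700]);
translate([2900, 100, 0]) cube([100, 3800, 2700]);
translate([1000, 100, 0]) cube([100, 1000, 2700]);
translate([1000, 2100, 0]) cube([100, 1800, 2700]);
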